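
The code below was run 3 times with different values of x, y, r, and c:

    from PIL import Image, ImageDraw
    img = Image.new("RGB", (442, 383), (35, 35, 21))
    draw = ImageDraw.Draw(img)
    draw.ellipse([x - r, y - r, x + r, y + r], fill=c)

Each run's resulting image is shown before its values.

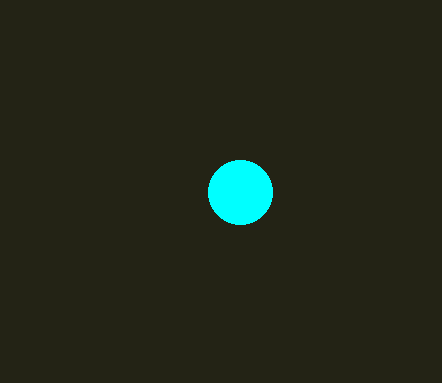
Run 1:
x = 240, y = 192, r = 32, c = 'cyan'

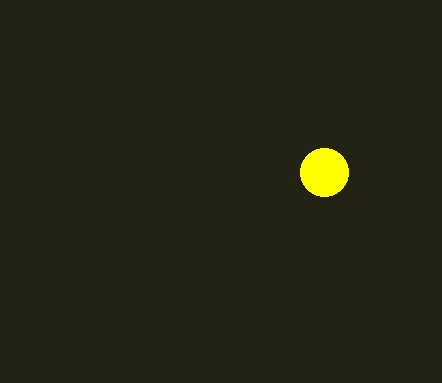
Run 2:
x = 324; y = 172; r = 24; c = 'yellow'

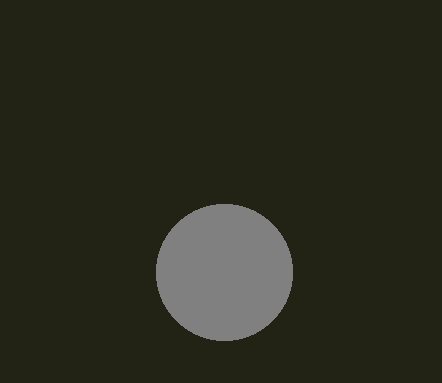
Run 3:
x = 224
y = 272
r = 68
c = 'gray'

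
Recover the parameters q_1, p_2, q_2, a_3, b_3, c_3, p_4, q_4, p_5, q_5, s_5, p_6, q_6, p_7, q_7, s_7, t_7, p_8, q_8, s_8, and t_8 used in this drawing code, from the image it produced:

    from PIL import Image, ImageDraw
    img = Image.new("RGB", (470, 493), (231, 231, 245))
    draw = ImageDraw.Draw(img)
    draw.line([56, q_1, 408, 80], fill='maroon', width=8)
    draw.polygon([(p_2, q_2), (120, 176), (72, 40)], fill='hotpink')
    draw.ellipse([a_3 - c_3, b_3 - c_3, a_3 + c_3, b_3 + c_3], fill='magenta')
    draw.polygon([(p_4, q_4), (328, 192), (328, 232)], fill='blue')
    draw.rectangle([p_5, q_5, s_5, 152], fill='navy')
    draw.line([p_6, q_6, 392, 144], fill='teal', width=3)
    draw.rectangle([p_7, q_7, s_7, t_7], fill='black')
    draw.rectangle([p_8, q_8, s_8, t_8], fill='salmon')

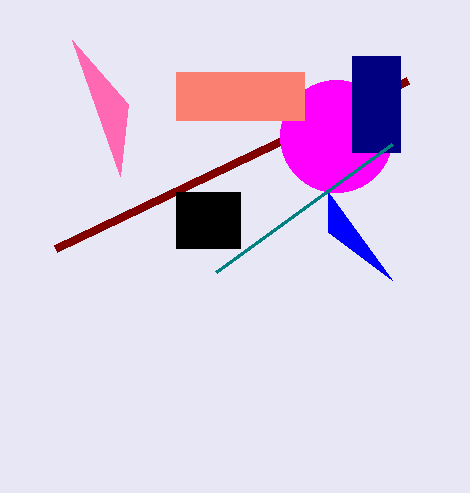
q_1 = 248, p_2 = 128, q_2 = 104, a_3 = 336, b_3 = 136, c_3 = 56, p_4 = 392, q_4 = 280, p_5 = 352, q_5 = 56, s_5 = 400, p_6 = 216, q_6 = 272, p_7 = 176, q_7 = 192, s_7 = 240, t_7 = 248, p_8 = 176, q_8 = 72, s_8 = 304, t_8 = 120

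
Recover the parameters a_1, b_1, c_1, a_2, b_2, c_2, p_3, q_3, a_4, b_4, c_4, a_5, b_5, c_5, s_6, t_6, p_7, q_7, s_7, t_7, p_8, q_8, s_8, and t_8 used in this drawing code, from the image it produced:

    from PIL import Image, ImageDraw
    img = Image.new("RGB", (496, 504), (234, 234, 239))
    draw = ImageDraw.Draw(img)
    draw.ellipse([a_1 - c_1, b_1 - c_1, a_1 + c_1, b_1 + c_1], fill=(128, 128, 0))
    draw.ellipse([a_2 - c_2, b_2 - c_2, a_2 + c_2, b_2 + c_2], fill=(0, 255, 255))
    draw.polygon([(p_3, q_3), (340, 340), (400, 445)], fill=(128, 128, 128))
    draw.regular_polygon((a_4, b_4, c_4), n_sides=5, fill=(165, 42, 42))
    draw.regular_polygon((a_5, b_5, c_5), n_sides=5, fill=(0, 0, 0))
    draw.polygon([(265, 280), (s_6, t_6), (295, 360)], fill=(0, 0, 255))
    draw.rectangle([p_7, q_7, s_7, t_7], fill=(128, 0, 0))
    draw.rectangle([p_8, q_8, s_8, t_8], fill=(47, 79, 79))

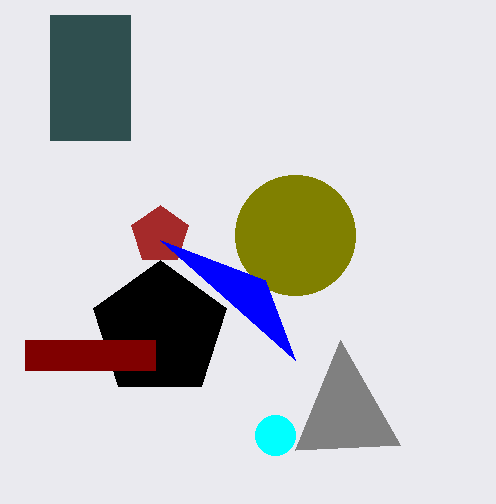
a_1 = 295; b_1 = 235; c_1 = 60; a_2 = 275; b_2 = 435; c_2 = 20; p_3 = 295; q_3 = 450; a_4 = 160; b_4 = 235; c_4 = 30; a_5 = 160; b_5 = 330; c_5 = 70; s_6 = 160; t_6 = 240; p_7 = 25; q_7 = 340; s_7 = 155; t_7 = 370; p_8 = 50; q_8 = 15; s_8 = 130; t_8 = 140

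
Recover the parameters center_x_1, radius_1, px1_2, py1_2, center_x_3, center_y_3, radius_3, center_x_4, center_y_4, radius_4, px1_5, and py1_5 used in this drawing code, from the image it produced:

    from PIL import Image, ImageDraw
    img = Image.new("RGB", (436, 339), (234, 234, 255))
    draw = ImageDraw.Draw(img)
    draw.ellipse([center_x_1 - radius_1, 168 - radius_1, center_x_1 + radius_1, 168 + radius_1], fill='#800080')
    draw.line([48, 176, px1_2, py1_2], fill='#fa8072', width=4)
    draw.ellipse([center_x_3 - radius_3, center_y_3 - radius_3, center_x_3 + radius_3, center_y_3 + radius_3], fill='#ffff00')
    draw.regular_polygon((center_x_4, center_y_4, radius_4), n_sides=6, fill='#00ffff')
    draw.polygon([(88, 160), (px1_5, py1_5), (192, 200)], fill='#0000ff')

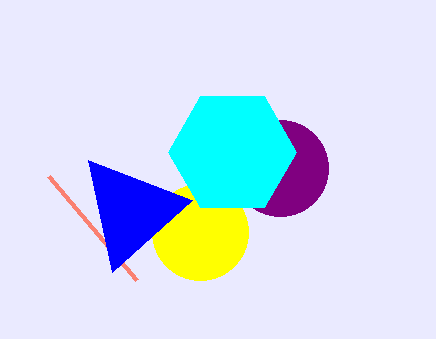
center_x_1 = 280
radius_1 = 48
px1_2 = 136
py1_2 = 280
center_x_3 = 200
center_y_3 = 232
radius_3 = 48
center_x_4 = 232
center_y_4 = 152
radius_4 = 64
px1_5 = 112
py1_5 = 272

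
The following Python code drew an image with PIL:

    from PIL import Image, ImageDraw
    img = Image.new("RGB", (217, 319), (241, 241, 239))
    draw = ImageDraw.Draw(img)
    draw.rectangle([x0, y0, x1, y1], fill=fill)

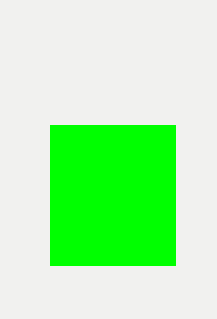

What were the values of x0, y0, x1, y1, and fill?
x0 = 50, y0 = 125, x1 = 175, y1 = 265, fill = 'lime'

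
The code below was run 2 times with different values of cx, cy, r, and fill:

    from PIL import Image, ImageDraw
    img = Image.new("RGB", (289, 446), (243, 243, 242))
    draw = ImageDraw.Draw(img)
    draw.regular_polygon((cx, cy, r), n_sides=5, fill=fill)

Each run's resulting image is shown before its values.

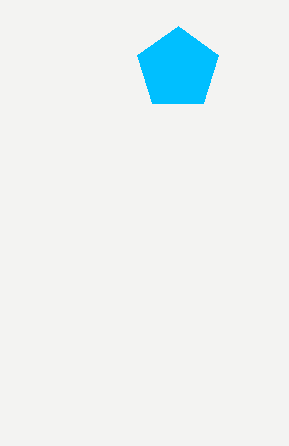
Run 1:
cx = 178; cy = 69; r = 43; fill = 'deepskyblue'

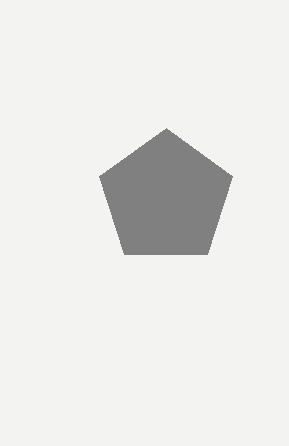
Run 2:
cx = 166; cy = 198; r = 70; fill = 'gray'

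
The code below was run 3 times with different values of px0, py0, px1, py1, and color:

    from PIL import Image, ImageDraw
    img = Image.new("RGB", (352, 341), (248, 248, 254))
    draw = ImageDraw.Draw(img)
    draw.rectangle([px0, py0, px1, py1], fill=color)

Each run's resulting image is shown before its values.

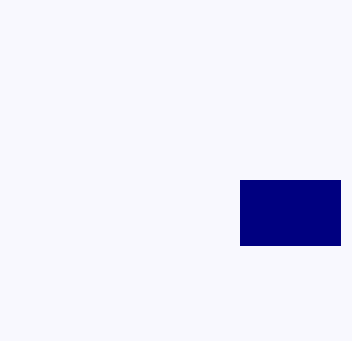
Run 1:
px0 = 240, py0 = 180, px1 = 340, py1 = 245, color = 'navy'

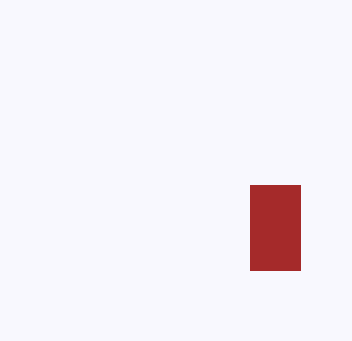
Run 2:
px0 = 250, py0 = 185, px1 = 300, py1 = 270, color = 'brown'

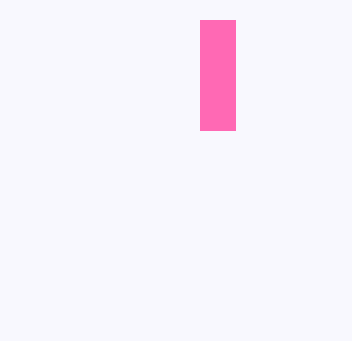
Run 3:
px0 = 200; py0 = 20; px1 = 235; py1 = 130; color = 'hotpink'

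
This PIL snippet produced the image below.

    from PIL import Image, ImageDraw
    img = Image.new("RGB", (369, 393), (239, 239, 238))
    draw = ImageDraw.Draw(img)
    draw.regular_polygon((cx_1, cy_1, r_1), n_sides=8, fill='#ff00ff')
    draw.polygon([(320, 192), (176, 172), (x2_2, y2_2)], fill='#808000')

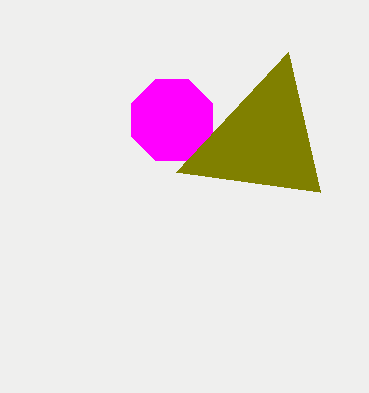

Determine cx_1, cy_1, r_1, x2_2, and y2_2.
cx_1 = 172
cy_1 = 120
r_1 = 44
x2_2 = 288
y2_2 = 52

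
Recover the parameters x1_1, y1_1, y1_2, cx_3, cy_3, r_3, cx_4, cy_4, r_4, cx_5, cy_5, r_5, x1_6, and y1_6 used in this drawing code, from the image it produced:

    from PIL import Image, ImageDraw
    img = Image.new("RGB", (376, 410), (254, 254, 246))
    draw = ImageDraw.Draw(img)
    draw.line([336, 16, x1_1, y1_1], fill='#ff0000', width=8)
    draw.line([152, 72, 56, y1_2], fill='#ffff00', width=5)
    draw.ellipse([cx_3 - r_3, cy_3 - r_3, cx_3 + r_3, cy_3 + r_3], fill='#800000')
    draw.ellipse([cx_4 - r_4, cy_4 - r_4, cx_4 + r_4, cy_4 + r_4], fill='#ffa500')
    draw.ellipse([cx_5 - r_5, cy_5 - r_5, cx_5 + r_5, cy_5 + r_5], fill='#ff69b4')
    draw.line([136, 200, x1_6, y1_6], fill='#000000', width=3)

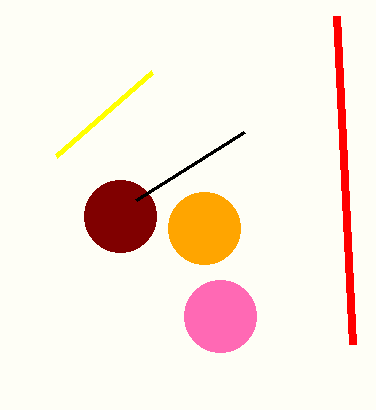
x1_1 = 352, y1_1 = 344, y1_2 = 156, cx_3 = 120, cy_3 = 216, r_3 = 36, cx_4 = 204, cy_4 = 228, r_4 = 36, cx_5 = 220, cy_5 = 316, r_5 = 36, x1_6 = 244, y1_6 = 132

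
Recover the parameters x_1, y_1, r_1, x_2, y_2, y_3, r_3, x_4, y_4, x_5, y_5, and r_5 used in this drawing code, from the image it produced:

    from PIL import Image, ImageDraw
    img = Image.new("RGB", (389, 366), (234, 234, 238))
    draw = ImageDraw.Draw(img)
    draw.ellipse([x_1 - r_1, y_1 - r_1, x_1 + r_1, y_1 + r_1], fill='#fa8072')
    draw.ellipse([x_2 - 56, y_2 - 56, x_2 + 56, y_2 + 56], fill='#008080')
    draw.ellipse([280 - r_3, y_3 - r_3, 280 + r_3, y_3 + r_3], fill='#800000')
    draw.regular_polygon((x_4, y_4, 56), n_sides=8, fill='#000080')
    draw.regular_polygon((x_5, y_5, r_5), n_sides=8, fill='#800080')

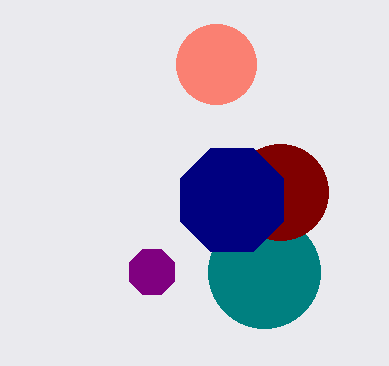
x_1 = 216, y_1 = 64, r_1 = 40, x_2 = 264, y_2 = 272, y_3 = 192, r_3 = 48, x_4 = 232, y_4 = 200, x_5 = 152, y_5 = 272, r_5 = 24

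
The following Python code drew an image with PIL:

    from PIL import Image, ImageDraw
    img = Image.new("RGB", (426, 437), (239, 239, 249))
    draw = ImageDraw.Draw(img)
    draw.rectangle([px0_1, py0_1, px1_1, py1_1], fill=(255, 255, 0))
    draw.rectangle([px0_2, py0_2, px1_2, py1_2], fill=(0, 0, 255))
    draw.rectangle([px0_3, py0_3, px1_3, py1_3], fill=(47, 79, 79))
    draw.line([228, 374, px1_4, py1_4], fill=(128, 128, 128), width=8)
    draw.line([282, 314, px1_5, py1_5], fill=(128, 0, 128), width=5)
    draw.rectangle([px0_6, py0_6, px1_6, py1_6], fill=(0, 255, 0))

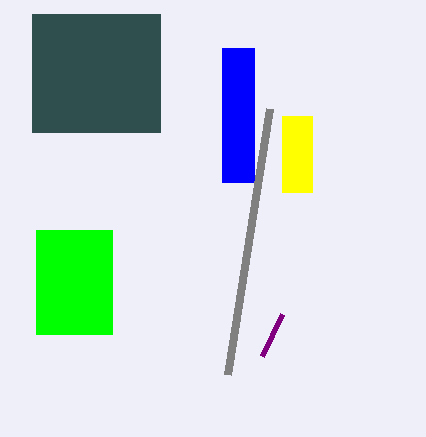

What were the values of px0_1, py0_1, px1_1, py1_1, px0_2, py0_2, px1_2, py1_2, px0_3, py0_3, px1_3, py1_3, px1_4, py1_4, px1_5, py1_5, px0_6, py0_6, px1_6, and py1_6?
px0_1 = 282; py0_1 = 116; px1_1 = 312; py1_1 = 192; px0_2 = 222; py0_2 = 48; px1_2 = 254; py1_2 = 182; px0_3 = 32; py0_3 = 14; px1_3 = 160; py1_3 = 132; px1_4 = 270; py1_4 = 108; px1_5 = 262; py1_5 = 356; px0_6 = 36; py0_6 = 230; px1_6 = 112; py1_6 = 334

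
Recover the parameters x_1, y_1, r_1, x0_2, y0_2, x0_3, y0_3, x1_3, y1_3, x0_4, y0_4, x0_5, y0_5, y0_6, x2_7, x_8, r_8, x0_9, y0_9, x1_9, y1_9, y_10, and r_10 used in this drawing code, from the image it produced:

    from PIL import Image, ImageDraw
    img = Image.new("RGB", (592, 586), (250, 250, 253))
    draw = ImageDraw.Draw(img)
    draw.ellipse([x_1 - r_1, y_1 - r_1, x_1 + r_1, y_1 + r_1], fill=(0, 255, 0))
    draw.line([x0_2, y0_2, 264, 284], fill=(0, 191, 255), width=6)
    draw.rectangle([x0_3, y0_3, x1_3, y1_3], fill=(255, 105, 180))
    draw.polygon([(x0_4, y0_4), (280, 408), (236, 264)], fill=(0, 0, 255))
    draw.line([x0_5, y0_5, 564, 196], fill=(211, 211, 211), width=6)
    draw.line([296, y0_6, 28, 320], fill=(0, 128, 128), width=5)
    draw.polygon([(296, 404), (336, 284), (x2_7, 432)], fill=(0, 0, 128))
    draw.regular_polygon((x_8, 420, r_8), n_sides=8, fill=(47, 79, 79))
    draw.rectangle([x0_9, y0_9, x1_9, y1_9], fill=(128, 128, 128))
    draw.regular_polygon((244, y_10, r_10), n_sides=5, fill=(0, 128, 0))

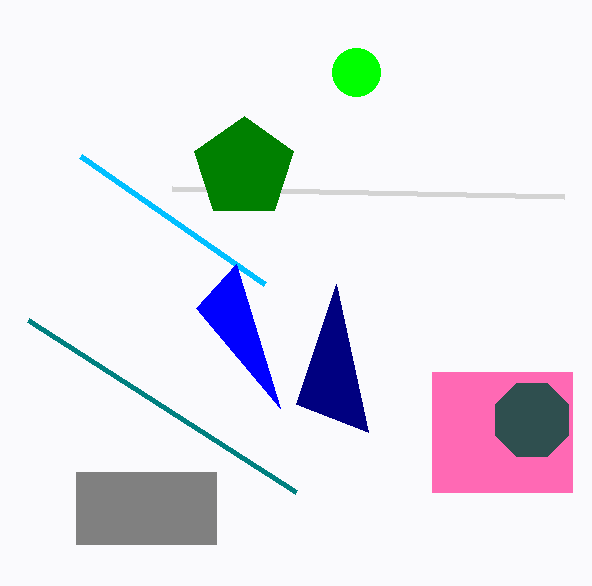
x_1 = 356
y_1 = 72
r_1 = 24
x0_2 = 80
y0_2 = 156
x0_3 = 432
y0_3 = 372
x1_3 = 572
y1_3 = 492
x0_4 = 196
y0_4 = 308
x0_5 = 172
y0_5 = 188
y0_6 = 492
x2_7 = 368
x_8 = 532
r_8 = 40
x0_9 = 76
y0_9 = 472
x1_9 = 216
y1_9 = 544
y_10 = 168
r_10 = 52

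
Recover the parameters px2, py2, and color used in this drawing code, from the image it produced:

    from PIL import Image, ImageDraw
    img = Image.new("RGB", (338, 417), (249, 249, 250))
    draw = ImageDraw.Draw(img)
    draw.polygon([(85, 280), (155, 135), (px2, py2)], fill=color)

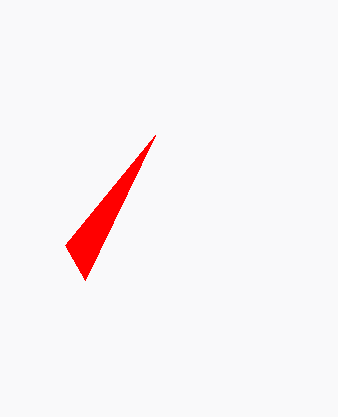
px2 = 65
py2 = 245
color = 'red'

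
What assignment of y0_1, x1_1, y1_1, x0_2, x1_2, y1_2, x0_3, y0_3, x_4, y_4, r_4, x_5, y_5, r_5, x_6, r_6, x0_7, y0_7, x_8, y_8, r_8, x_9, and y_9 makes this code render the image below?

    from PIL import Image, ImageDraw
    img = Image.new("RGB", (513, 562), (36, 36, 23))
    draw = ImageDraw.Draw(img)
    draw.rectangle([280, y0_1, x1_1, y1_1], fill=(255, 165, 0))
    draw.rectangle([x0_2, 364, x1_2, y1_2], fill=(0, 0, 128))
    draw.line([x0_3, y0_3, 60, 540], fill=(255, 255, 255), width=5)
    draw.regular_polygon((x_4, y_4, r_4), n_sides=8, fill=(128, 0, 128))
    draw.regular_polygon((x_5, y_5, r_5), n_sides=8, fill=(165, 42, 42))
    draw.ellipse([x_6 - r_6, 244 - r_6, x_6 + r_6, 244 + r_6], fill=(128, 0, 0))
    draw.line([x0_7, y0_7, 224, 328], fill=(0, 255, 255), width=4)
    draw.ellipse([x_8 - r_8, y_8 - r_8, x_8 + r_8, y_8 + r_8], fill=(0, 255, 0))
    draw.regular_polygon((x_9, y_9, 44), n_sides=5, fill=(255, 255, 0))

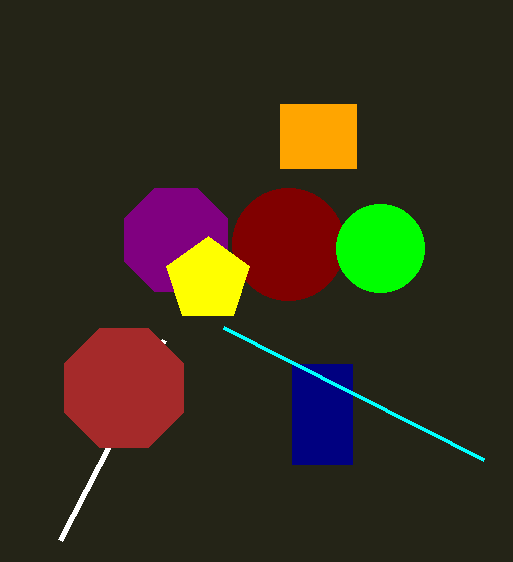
y0_1 = 104
x1_1 = 356
y1_1 = 168
x0_2 = 292
x1_2 = 352
y1_2 = 464
x0_3 = 164
y0_3 = 340
x_4 = 176
y_4 = 240
r_4 = 56
x_5 = 124
y_5 = 388
r_5 = 64
x_6 = 288
r_6 = 56
x0_7 = 484
y0_7 = 460
x_8 = 380
y_8 = 248
r_8 = 44
x_9 = 208
y_9 = 280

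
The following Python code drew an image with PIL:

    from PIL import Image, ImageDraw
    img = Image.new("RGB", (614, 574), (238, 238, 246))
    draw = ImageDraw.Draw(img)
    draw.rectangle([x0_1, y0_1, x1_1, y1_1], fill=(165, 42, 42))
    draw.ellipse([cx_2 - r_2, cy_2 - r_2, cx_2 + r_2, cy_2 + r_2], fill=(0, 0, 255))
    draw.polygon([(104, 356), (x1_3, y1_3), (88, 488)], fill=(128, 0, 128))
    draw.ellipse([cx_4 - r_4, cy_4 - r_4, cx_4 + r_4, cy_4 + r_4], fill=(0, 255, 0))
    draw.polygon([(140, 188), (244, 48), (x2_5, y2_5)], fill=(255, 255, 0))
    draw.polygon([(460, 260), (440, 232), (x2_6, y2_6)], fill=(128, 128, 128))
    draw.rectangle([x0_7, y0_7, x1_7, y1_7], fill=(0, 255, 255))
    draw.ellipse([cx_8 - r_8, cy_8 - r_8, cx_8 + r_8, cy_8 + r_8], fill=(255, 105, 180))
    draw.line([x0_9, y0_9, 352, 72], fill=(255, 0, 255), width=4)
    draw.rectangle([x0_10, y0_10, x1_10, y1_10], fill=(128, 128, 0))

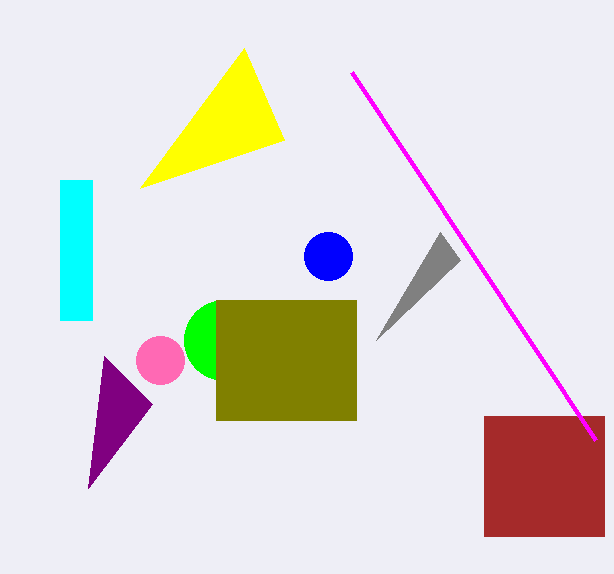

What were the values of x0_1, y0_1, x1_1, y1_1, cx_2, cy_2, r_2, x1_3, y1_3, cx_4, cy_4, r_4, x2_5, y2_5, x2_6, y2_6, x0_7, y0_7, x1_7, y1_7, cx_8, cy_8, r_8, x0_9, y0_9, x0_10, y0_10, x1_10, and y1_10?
x0_1 = 484, y0_1 = 416, x1_1 = 604, y1_1 = 536, cx_2 = 328, cy_2 = 256, r_2 = 24, x1_3 = 152, y1_3 = 404, cx_4 = 224, cy_4 = 340, r_4 = 40, x2_5 = 284, y2_5 = 140, x2_6 = 376, y2_6 = 340, x0_7 = 60, y0_7 = 180, x1_7 = 92, y1_7 = 320, cx_8 = 160, cy_8 = 360, r_8 = 24, x0_9 = 596, y0_9 = 440, x0_10 = 216, y0_10 = 300, x1_10 = 356, y1_10 = 420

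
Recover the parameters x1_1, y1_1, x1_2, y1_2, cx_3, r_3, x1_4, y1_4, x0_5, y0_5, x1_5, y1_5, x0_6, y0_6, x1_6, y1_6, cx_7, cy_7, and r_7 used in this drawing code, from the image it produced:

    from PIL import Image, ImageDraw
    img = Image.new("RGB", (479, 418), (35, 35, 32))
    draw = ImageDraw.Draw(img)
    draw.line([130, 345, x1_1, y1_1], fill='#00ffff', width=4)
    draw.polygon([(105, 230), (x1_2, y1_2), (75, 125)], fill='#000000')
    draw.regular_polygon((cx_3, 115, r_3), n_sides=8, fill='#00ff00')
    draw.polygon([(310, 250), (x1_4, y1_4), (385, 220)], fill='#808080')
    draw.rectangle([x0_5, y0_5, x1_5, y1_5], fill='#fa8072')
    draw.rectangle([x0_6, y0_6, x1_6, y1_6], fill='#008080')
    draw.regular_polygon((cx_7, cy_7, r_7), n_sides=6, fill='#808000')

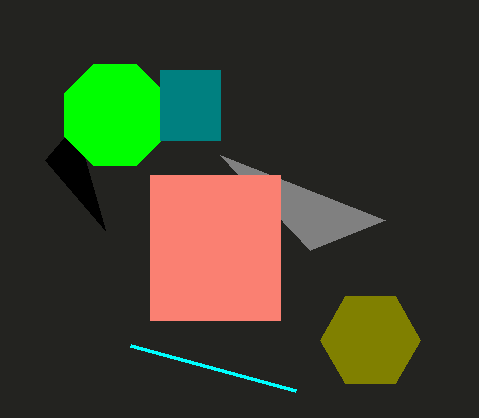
x1_1 = 295; y1_1 = 390; x1_2 = 45; y1_2 = 160; cx_3 = 115; r_3 = 55; x1_4 = 220; y1_4 = 155; x0_5 = 150; y0_5 = 175; x1_5 = 280; y1_5 = 320; x0_6 = 160; y0_6 = 70; x1_6 = 220; y1_6 = 140; cx_7 = 370; cy_7 = 340; r_7 = 50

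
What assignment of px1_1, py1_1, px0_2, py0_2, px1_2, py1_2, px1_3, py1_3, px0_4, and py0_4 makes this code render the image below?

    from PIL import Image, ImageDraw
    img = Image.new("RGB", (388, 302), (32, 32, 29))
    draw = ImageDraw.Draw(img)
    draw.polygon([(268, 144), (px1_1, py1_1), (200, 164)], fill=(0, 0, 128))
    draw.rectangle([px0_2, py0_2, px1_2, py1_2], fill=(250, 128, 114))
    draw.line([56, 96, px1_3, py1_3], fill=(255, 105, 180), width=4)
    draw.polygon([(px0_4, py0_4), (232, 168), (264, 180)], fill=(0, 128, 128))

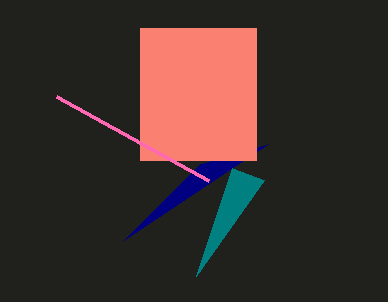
px1_1 = 124; py1_1 = 240; px0_2 = 140; py0_2 = 28; px1_2 = 256; py1_2 = 160; px1_3 = 208; py1_3 = 180; px0_4 = 196; py0_4 = 276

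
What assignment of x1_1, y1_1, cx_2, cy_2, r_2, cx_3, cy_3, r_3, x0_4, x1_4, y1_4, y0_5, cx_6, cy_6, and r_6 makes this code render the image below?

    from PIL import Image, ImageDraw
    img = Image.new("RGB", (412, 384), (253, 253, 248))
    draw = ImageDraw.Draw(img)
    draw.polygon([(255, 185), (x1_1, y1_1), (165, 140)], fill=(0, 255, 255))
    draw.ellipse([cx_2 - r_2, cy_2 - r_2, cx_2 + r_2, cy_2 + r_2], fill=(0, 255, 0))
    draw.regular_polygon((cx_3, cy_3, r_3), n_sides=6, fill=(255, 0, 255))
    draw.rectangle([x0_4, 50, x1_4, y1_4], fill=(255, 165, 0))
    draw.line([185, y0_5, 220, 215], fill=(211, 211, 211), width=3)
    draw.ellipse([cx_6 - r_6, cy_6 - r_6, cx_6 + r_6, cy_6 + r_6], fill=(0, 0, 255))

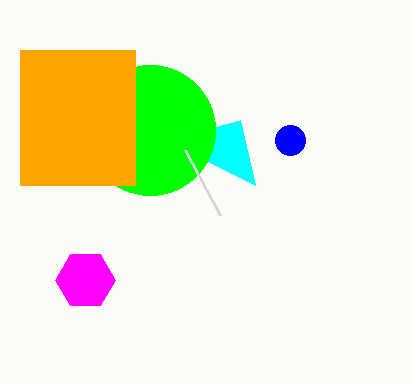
x1_1 = 240
y1_1 = 120
cx_2 = 150
cy_2 = 130
r_2 = 65
cx_3 = 85
cy_3 = 280
r_3 = 30
x0_4 = 20
x1_4 = 135
y1_4 = 185
y0_5 = 150
cx_6 = 290
cy_6 = 140
r_6 = 15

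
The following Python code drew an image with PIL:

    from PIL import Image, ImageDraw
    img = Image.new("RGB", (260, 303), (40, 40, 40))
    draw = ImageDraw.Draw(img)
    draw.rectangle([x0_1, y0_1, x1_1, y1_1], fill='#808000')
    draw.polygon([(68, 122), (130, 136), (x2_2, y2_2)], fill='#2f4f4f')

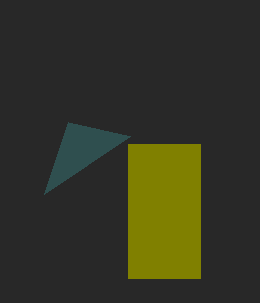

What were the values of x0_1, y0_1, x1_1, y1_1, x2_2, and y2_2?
x0_1 = 128
y0_1 = 144
x1_1 = 200
y1_1 = 278
x2_2 = 44
y2_2 = 194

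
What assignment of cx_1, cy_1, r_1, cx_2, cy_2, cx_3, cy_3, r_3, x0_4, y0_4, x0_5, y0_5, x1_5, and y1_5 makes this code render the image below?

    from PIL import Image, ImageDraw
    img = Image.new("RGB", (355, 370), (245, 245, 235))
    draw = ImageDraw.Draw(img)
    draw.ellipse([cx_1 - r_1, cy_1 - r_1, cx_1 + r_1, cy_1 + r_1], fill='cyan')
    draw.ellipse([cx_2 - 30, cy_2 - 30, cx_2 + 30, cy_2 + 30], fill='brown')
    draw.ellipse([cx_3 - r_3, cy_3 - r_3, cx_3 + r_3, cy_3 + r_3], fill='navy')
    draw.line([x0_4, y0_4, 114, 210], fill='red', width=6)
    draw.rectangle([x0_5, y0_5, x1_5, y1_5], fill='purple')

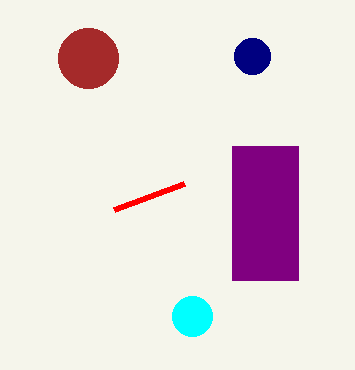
cx_1 = 192, cy_1 = 316, r_1 = 20, cx_2 = 88, cy_2 = 58, cx_3 = 252, cy_3 = 56, r_3 = 18, x0_4 = 184, y0_4 = 184, x0_5 = 232, y0_5 = 146, x1_5 = 298, y1_5 = 280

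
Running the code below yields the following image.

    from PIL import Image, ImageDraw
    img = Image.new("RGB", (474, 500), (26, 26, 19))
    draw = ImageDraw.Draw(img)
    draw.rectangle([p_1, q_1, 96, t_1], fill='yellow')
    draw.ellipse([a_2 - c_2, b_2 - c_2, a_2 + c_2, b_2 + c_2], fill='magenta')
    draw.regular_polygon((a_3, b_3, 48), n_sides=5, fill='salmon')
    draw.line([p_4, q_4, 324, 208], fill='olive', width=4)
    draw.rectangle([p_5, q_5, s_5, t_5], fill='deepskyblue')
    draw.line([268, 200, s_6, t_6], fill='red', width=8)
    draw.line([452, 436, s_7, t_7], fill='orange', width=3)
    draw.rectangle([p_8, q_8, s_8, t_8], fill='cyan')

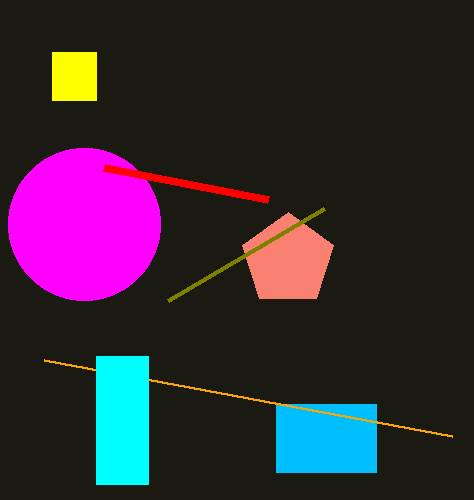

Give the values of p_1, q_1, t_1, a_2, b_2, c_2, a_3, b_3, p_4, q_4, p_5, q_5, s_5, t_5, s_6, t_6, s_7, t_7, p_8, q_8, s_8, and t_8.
p_1 = 52
q_1 = 52
t_1 = 100
a_2 = 84
b_2 = 224
c_2 = 76
a_3 = 288
b_3 = 260
p_4 = 168
q_4 = 300
p_5 = 276
q_5 = 404
s_5 = 376
t_5 = 472
s_6 = 104
t_6 = 168
s_7 = 44
t_7 = 360
p_8 = 96
q_8 = 356
s_8 = 148
t_8 = 484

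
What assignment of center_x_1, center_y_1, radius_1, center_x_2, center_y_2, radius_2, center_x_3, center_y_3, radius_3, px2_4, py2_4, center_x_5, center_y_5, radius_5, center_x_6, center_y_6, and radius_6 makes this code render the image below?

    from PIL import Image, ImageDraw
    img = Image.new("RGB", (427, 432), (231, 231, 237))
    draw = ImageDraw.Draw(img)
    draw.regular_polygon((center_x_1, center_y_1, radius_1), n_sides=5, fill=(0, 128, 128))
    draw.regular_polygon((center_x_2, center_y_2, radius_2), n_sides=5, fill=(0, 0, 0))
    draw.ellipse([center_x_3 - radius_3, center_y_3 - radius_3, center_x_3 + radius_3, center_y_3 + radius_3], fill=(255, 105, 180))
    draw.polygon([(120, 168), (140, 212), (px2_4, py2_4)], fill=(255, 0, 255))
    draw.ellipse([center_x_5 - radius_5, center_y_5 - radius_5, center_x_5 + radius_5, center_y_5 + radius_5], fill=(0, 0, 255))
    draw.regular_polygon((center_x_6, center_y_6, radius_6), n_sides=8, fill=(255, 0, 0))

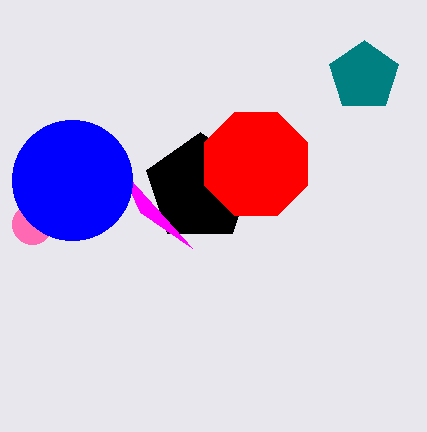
center_x_1 = 364
center_y_1 = 76
radius_1 = 36
center_x_2 = 200
center_y_2 = 188
radius_2 = 56
center_x_3 = 32
center_y_3 = 224
radius_3 = 20
px2_4 = 192
py2_4 = 248
center_x_5 = 72
center_y_5 = 180
radius_5 = 60
center_x_6 = 256
center_y_6 = 164
radius_6 = 56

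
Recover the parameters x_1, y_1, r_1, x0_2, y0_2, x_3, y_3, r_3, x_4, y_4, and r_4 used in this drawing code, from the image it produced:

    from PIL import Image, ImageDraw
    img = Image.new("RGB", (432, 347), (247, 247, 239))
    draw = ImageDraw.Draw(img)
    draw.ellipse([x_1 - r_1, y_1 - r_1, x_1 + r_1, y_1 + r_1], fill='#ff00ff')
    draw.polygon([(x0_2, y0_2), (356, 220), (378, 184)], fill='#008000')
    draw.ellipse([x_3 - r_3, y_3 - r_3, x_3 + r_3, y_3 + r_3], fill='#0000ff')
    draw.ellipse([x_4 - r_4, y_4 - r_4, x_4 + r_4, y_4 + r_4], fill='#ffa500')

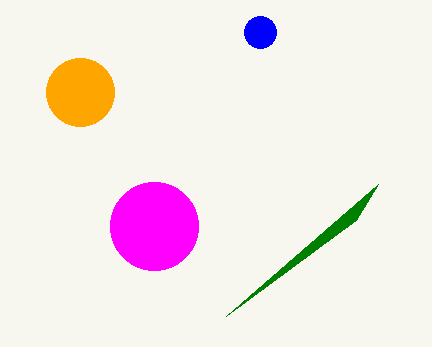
x_1 = 154; y_1 = 226; r_1 = 44; x0_2 = 226; y0_2 = 316; x_3 = 260; y_3 = 32; r_3 = 16; x_4 = 80; y_4 = 92; r_4 = 34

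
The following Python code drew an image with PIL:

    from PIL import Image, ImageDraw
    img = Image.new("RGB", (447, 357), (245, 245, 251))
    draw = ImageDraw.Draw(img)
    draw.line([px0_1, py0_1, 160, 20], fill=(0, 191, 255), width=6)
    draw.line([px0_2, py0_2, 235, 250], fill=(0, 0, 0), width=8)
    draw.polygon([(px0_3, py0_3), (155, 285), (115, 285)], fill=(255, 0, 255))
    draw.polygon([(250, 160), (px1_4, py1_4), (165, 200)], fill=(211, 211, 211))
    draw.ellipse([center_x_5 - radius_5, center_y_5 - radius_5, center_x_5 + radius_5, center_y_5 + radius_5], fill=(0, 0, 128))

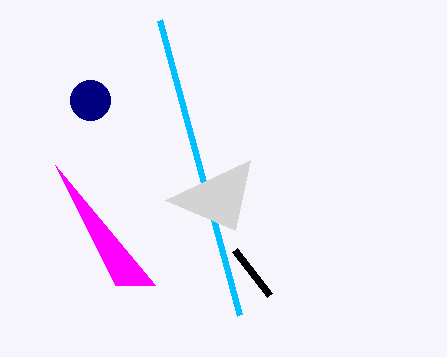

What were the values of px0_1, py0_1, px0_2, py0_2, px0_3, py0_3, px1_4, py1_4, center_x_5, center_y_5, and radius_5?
px0_1 = 240; py0_1 = 315; px0_2 = 270; py0_2 = 295; px0_3 = 55; py0_3 = 165; px1_4 = 235; py1_4 = 230; center_x_5 = 90; center_y_5 = 100; radius_5 = 20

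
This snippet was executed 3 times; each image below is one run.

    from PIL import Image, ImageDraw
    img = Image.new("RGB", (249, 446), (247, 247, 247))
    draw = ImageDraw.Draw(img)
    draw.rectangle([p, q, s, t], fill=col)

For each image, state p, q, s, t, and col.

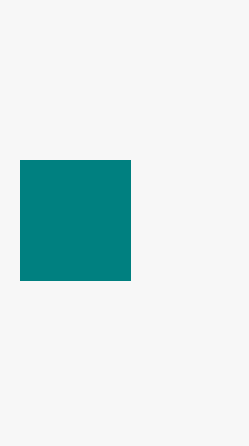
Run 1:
p = 20, q = 160, s = 130, t = 280, col = 'teal'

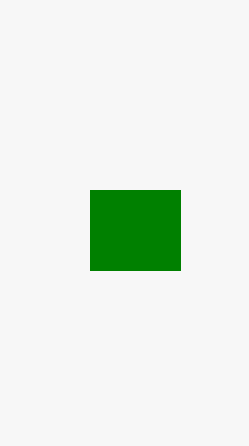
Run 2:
p = 90
q = 190
s = 180
t = 270
col = 'green'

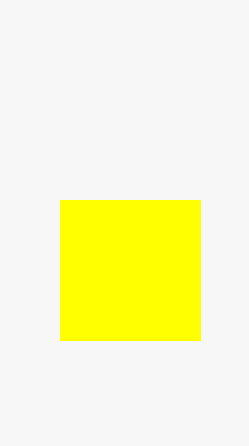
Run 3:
p = 60; q = 200; s = 200; t = 340; col = 'yellow'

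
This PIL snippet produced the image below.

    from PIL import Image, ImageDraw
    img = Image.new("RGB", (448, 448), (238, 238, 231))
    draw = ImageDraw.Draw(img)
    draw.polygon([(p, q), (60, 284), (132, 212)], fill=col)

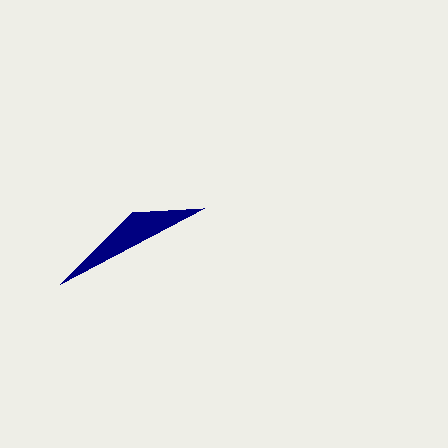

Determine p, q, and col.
p = 204
q = 208
col = 'navy'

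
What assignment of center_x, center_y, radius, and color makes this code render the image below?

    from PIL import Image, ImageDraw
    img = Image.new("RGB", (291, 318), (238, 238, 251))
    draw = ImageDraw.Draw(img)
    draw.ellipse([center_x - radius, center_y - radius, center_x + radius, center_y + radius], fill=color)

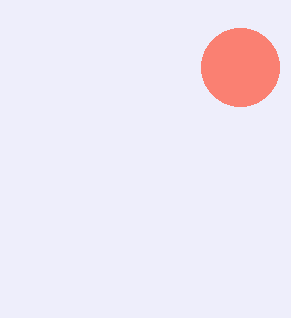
center_x = 240; center_y = 67; radius = 39; color = 'salmon'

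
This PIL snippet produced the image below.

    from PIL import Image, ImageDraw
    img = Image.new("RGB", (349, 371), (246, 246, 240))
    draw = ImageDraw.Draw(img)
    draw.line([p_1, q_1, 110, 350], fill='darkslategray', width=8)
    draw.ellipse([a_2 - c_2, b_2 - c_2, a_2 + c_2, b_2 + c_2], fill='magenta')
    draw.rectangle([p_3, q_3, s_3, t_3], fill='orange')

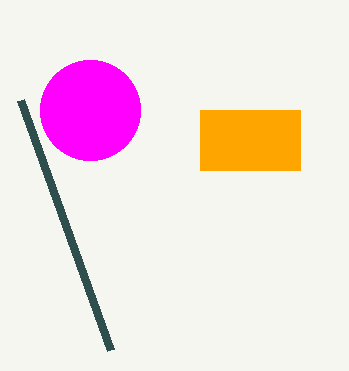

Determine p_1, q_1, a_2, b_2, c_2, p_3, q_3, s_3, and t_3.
p_1 = 20; q_1 = 100; a_2 = 90; b_2 = 110; c_2 = 50; p_3 = 200; q_3 = 110; s_3 = 300; t_3 = 170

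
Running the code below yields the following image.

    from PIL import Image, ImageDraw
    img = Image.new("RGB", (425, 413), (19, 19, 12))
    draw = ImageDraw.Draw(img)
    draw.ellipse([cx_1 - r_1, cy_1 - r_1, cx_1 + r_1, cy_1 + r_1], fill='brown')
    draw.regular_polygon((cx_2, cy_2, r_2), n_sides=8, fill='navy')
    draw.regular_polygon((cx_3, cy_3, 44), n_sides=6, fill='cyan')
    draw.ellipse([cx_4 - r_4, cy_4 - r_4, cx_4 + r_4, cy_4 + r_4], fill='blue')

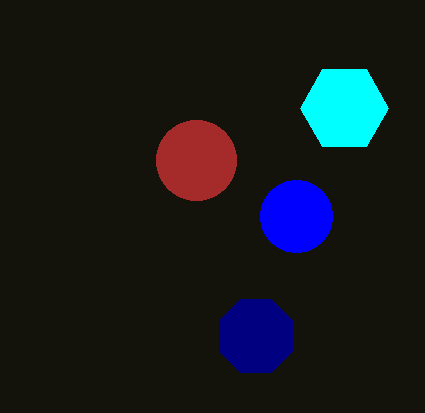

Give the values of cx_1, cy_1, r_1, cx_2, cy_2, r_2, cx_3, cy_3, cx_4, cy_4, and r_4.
cx_1 = 196; cy_1 = 160; r_1 = 40; cx_2 = 256; cy_2 = 336; r_2 = 40; cx_3 = 344; cy_3 = 108; cx_4 = 296; cy_4 = 216; r_4 = 36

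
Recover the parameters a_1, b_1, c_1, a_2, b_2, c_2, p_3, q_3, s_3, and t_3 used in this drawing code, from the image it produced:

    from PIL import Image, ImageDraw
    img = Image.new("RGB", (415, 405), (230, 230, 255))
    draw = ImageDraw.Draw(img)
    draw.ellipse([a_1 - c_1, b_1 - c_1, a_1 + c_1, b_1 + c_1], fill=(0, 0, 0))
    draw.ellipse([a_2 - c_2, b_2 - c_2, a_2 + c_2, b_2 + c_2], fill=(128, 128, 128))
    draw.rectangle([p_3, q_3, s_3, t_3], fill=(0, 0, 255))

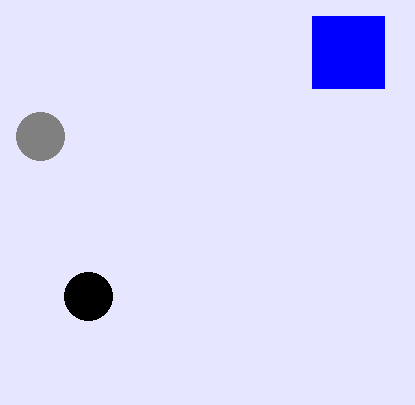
a_1 = 88, b_1 = 296, c_1 = 24, a_2 = 40, b_2 = 136, c_2 = 24, p_3 = 312, q_3 = 16, s_3 = 384, t_3 = 88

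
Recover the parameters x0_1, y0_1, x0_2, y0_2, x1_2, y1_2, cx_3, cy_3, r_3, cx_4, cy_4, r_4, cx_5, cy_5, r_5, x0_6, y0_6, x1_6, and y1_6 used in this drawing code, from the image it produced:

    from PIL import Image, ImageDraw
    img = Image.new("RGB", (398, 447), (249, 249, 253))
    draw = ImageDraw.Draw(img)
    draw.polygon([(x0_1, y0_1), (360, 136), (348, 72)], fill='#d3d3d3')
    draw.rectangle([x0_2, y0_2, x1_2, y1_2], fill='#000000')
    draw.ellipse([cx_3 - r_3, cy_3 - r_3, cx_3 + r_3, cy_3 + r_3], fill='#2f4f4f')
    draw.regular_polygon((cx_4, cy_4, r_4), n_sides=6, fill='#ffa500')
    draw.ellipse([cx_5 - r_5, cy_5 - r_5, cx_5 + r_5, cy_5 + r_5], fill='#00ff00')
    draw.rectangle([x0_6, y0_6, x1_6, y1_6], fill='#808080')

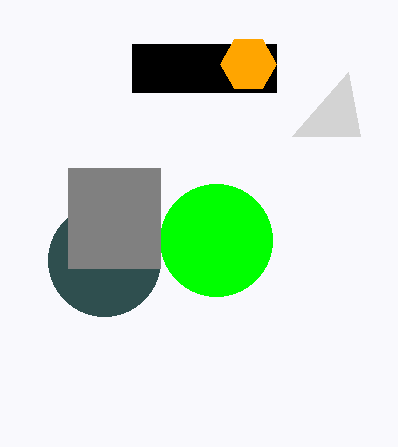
x0_1 = 292
y0_1 = 136
x0_2 = 132
y0_2 = 44
x1_2 = 276
y1_2 = 92
cx_3 = 104
cy_3 = 260
r_3 = 56
cx_4 = 248
cy_4 = 64
r_4 = 28
cx_5 = 216
cy_5 = 240
r_5 = 56
x0_6 = 68
y0_6 = 168
x1_6 = 160
y1_6 = 268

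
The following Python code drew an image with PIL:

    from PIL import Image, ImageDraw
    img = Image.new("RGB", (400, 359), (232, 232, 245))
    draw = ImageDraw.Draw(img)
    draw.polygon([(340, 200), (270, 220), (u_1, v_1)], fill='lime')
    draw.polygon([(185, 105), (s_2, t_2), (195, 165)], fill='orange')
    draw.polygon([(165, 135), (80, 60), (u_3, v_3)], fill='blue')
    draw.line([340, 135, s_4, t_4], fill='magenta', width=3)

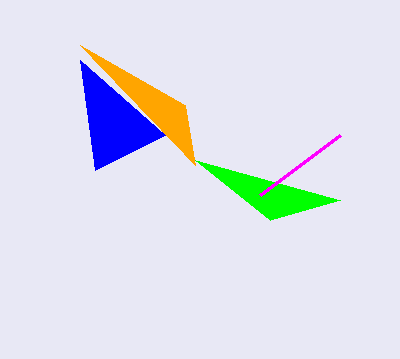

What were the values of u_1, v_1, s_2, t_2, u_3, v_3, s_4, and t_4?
u_1 = 195; v_1 = 160; s_2 = 80; t_2 = 45; u_3 = 95; v_3 = 170; s_4 = 260; t_4 = 195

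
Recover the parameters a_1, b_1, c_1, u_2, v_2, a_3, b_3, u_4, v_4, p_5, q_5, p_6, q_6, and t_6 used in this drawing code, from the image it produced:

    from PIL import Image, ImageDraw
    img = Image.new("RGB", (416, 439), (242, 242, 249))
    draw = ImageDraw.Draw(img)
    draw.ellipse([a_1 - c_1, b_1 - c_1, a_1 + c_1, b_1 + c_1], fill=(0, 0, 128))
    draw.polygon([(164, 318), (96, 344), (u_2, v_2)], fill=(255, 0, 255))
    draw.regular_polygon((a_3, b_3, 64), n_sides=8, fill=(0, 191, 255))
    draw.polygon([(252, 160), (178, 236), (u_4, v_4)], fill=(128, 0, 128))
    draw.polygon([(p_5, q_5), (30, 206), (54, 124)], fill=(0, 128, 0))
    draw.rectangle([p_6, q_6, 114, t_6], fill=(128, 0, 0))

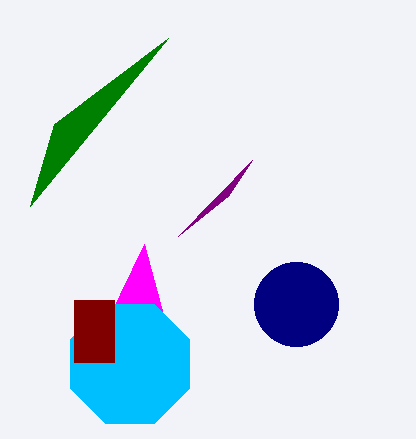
a_1 = 296; b_1 = 304; c_1 = 42; u_2 = 144; v_2 = 244; a_3 = 130; b_3 = 364; u_4 = 228; v_4 = 196; p_5 = 168; q_5 = 38; p_6 = 74; q_6 = 300; t_6 = 362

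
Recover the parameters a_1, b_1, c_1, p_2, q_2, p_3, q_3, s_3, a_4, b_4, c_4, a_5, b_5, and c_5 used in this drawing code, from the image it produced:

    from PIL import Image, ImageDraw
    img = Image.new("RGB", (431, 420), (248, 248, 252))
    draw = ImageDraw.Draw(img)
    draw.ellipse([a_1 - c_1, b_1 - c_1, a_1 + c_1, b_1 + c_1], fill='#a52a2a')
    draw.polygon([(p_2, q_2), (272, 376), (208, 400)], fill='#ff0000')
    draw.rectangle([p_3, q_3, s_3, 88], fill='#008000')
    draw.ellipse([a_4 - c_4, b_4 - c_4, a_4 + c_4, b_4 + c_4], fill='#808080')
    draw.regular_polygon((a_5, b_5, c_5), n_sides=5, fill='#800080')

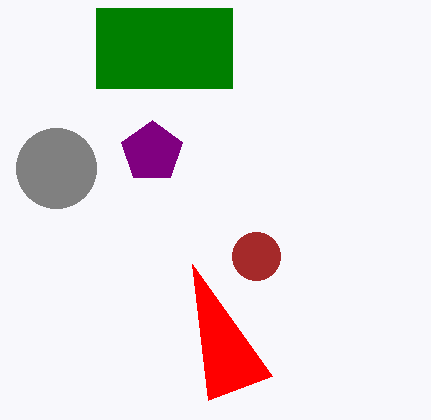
a_1 = 256
b_1 = 256
c_1 = 24
p_2 = 192
q_2 = 264
p_3 = 96
q_3 = 8
s_3 = 232
a_4 = 56
b_4 = 168
c_4 = 40
a_5 = 152
b_5 = 152
c_5 = 32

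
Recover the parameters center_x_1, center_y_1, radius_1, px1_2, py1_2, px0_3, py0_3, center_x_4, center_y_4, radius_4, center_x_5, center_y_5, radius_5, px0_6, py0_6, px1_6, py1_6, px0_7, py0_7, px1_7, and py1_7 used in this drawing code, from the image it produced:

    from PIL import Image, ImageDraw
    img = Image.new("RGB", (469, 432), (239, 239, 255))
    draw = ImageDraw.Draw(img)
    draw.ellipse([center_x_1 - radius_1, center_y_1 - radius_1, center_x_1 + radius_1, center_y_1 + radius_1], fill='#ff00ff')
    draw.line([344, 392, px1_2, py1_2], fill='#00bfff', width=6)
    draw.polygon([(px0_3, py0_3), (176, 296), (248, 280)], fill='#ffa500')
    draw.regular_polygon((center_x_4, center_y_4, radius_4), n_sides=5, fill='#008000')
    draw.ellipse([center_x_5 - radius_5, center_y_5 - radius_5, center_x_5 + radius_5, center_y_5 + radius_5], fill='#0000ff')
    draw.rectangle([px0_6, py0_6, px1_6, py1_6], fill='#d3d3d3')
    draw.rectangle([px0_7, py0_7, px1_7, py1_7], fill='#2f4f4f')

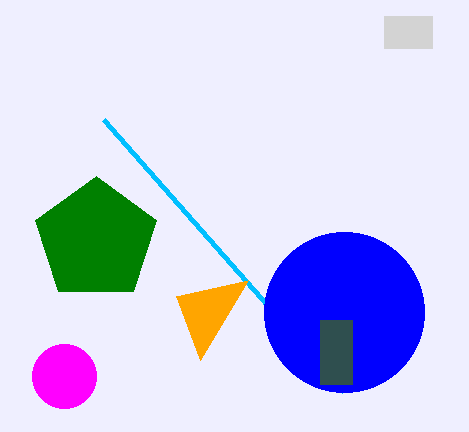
center_x_1 = 64; center_y_1 = 376; radius_1 = 32; px1_2 = 104; py1_2 = 120; px0_3 = 200; py0_3 = 360; center_x_4 = 96; center_y_4 = 240; radius_4 = 64; center_x_5 = 344; center_y_5 = 312; radius_5 = 80; px0_6 = 384; py0_6 = 16; px1_6 = 432; py1_6 = 48; px0_7 = 320; py0_7 = 320; px1_7 = 352; py1_7 = 384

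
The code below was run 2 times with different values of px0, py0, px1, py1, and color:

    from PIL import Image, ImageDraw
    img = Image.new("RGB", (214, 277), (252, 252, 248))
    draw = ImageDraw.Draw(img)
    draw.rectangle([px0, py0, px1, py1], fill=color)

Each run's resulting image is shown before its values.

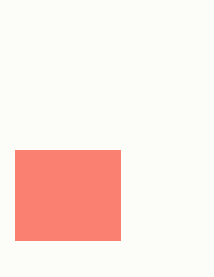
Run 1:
px0 = 15; py0 = 150; px1 = 120; py1 = 240; color = 'salmon'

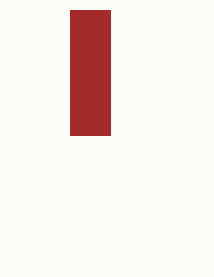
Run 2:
px0 = 70, py0 = 10, px1 = 110, py1 = 135, color = 'brown'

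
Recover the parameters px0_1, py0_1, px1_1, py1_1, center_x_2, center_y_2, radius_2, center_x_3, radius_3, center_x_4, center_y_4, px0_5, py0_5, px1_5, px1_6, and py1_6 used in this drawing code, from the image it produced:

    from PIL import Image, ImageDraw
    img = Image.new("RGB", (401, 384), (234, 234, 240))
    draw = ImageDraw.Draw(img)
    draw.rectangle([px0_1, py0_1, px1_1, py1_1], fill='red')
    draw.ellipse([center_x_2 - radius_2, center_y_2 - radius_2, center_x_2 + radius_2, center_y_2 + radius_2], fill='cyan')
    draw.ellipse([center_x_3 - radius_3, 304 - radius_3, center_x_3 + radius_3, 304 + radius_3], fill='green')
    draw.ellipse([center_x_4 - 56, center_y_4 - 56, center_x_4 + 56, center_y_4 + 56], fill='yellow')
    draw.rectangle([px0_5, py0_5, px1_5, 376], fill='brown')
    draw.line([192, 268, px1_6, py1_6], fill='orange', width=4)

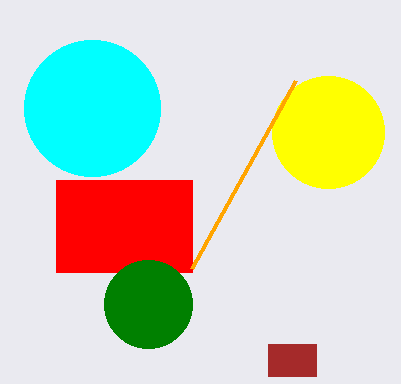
px0_1 = 56
py0_1 = 180
px1_1 = 192
py1_1 = 272
center_x_2 = 92
center_y_2 = 108
radius_2 = 68
center_x_3 = 148
radius_3 = 44
center_x_4 = 328
center_y_4 = 132
px0_5 = 268
py0_5 = 344
px1_5 = 316
px1_6 = 296
py1_6 = 80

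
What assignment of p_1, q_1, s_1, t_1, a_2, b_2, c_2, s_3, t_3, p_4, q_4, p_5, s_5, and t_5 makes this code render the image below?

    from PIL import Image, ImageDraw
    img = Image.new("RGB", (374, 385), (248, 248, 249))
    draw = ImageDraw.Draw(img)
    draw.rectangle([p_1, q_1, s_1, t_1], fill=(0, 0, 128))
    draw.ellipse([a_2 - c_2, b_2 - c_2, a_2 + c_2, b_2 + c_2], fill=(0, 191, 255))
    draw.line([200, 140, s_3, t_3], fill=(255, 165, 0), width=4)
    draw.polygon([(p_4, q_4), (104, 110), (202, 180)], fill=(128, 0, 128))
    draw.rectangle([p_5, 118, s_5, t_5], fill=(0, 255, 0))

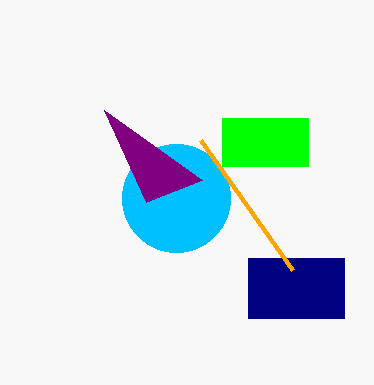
p_1 = 248
q_1 = 258
s_1 = 344
t_1 = 318
a_2 = 176
b_2 = 198
c_2 = 54
s_3 = 292
t_3 = 270
p_4 = 146
q_4 = 202
p_5 = 222
s_5 = 308
t_5 = 166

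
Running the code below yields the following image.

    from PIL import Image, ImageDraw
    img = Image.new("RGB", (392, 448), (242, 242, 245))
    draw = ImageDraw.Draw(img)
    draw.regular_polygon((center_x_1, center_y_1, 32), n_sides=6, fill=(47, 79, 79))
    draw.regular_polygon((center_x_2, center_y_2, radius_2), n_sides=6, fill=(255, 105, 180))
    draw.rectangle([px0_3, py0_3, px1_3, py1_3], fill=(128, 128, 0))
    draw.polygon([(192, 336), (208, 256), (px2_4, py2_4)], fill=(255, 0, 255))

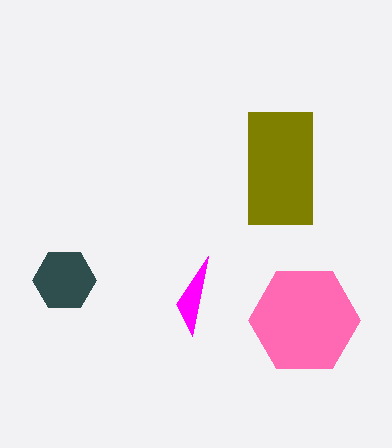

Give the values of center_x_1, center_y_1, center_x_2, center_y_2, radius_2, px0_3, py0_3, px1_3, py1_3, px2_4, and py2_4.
center_x_1 = 64; center_y_1 = 280; center_x_2 = 304; center_y_2 = 320; radius_2 = 56; px0_3 = 248; py0_3 = 112; px1_3 = 312; py1_3 = 224; px2_4 = 176; py2_4 = 304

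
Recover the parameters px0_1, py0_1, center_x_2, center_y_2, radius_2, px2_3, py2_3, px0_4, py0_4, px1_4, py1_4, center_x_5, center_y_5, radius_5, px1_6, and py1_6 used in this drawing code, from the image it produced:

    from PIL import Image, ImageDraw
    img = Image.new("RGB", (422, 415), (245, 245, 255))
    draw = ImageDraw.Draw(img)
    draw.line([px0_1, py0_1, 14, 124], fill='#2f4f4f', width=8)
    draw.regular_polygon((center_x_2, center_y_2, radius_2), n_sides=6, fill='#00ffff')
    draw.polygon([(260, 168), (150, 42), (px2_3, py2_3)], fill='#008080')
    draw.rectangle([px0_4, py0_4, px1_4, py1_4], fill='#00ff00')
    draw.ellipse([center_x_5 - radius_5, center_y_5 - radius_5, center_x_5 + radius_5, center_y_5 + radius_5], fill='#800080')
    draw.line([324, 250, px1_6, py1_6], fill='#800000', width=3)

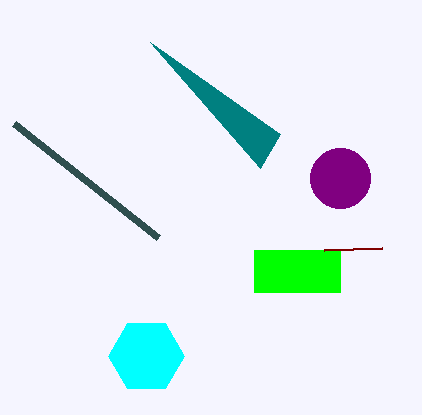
px0_1 = 158, py0_1 = 238, center_x_2 = 146, center_y_2 = 356, radius_2 = 38, px2_3 = 280, py2_3 = 134, px0_4 = 254, py0_4 = 250, px1_4 = 340, py1_4 = 292, center_x_5 = 340, center_y_5 = 178, radius_5 = 30, px1_6 = 382, py1_6 = 248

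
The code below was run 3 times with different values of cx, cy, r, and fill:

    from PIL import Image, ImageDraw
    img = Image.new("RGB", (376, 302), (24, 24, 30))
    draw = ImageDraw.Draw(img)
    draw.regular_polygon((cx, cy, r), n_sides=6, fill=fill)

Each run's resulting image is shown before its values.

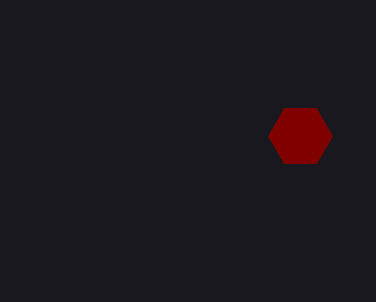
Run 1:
cx = 300
cy = 136
r = 32
fill = 'maroon'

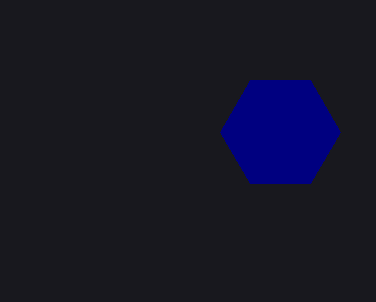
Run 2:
cx = 280; cy = 132; r = 60; fill = 'navy'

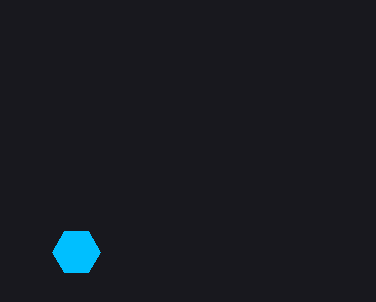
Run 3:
cx = 76; cy = 252; r = 24; fill = 'deepskyblue'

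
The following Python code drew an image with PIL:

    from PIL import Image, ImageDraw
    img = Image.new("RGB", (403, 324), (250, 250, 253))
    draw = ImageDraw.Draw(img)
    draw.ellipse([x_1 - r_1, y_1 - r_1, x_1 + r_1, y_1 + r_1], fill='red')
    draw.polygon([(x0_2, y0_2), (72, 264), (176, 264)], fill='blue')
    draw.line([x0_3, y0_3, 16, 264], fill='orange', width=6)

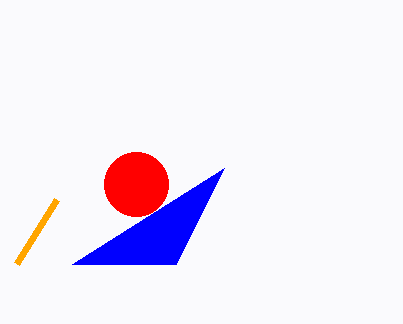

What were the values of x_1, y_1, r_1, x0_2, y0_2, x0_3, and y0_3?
x_1 = 136, y_1 = 184, r_1 = 32, x0_2 = 224, y0_2 = 168, x0_3 = 56, y0_3 = 200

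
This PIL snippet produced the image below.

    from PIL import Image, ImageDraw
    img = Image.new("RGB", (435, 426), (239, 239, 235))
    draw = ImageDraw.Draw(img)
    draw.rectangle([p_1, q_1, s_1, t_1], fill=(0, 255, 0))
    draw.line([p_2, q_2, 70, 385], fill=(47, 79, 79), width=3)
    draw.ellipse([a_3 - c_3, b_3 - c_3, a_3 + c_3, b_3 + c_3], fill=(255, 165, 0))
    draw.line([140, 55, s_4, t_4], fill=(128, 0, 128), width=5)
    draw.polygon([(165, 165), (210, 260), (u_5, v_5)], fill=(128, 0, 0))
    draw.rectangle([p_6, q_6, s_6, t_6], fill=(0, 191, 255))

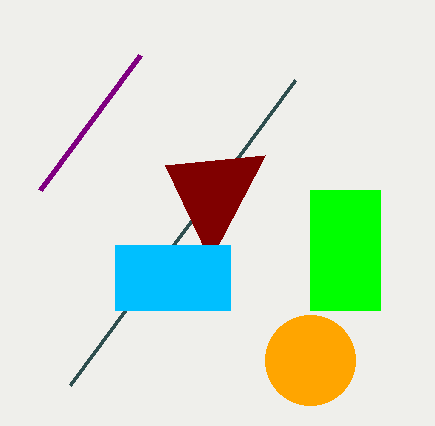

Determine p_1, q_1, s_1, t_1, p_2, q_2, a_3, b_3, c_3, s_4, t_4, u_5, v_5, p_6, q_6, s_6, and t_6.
p_1 = 310; q_1 = 190; s_1 = 380; t_1 = 310; p_2 = 295; q_2 = 80; a_3 = 310; b_3 = 360; c_3 = 45; s_4 = 40; t_4 = 190; u_5 = 265; v_5 = 155; p_6 = 115; q_6 = 245; s_6 = 230; t_6 = 310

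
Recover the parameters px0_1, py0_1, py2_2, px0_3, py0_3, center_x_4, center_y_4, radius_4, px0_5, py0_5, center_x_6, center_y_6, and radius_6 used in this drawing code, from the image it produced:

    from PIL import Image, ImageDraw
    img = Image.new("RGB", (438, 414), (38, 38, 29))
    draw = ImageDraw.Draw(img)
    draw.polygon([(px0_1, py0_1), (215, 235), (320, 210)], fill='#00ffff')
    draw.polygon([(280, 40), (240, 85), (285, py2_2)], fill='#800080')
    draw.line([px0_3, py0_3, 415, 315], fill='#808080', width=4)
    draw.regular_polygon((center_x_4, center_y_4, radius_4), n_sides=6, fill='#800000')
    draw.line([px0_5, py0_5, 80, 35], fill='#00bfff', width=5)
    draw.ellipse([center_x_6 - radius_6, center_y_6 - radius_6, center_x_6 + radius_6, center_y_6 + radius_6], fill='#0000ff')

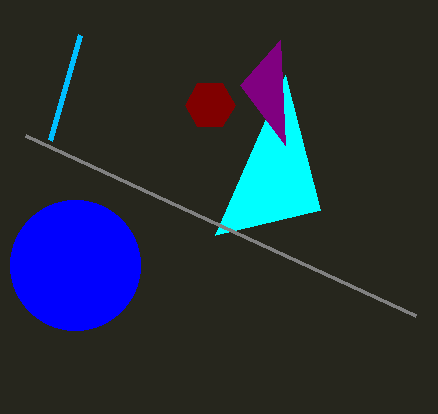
px0_1 = 285; py0_1 = 75; py2_2 = 145; px0_3 = 25; py0_3 = 135; center_x_4 = 210; center_y_4 = 105; radius_4 = 25; px0_5 = 50; py0_5 = 140; center_x_6 = 75; center_y_6 = 265; radius_6 = 65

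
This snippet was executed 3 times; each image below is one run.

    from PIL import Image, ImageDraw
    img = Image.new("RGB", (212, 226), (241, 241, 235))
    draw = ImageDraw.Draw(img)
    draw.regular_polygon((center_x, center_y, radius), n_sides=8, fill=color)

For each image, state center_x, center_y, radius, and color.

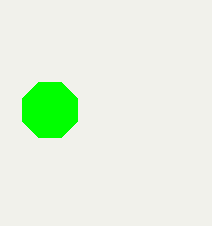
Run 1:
center_x = 50
center_y = 110
radius = 30
color = 'lime'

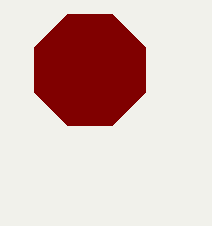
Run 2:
center_x = 90; center_y = 70; radius = 60; color = 'maroon'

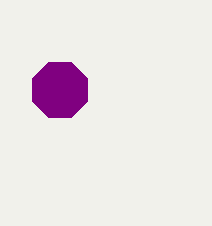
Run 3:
center_x = 60, center_y = 90, radius = 30, color = 'purple'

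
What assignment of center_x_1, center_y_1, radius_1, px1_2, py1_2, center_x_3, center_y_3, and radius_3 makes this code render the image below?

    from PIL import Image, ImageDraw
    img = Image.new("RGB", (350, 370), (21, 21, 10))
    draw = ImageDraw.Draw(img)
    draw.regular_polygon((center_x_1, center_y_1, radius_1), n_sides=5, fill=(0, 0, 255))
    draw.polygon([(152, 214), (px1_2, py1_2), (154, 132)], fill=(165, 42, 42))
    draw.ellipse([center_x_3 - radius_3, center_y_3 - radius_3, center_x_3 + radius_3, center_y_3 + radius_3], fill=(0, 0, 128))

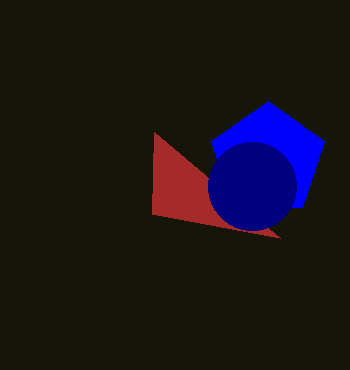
center_x_1 = 268; center_y_1 = 160; radius_1 = 59; px1_2 = 280; py1_2 = 238; center_x_3 = 252; center_y_3 = 186; radius_3 = 44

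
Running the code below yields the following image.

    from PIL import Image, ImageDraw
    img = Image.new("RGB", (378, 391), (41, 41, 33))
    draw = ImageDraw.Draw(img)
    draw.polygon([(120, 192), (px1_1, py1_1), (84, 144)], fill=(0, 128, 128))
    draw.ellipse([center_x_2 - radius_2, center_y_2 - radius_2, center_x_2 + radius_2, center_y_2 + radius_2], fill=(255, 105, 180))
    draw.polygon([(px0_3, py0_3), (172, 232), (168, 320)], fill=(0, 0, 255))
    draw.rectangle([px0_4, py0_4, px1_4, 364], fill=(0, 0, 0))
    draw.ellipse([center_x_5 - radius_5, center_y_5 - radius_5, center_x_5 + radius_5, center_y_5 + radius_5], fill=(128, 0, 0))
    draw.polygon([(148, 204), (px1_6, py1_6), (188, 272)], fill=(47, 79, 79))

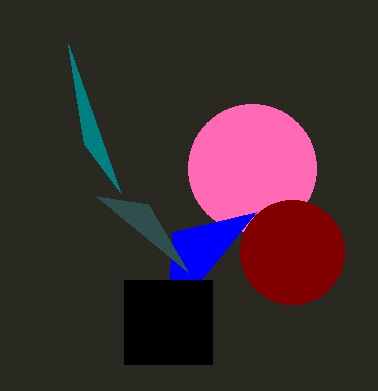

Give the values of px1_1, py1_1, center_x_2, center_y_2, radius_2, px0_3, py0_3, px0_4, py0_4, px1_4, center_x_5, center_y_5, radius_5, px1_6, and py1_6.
px1_1 = 68, py1_1 = 44, center_x_2 = 252, center_y_2 = 168, radius_2 = 64, px0_3 = 256, py0_3 = 212, px0_4 = 124, py0_4 = 280, px1_4 = 212, center_x_5 = 292, center_y_5 = 252, radius_5 = 52, px1_6 = 96, py1_6 = 196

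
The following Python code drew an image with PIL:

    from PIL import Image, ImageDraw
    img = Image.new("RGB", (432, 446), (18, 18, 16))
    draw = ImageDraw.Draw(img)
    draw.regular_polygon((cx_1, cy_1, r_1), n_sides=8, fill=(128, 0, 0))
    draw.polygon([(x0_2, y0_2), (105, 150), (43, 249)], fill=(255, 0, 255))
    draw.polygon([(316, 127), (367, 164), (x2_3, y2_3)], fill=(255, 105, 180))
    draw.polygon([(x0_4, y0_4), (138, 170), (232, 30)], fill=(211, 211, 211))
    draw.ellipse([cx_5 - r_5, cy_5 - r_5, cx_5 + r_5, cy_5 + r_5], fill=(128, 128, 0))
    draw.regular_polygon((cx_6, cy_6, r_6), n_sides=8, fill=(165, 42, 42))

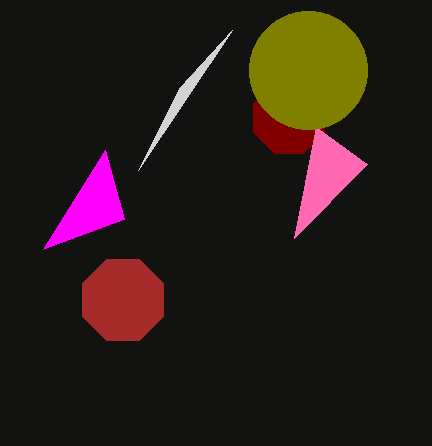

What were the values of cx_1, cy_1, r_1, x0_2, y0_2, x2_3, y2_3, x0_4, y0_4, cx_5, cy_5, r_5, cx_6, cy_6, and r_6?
cx_1 = 289
cy_1 = 118
r_1 = 38
x0_2 = 124
y0_2 = 219
x2_3 = 294
y2_3 = 238
x0_4 = 180
y0_4 = 87
cx_5 = 308
cy_5 = 70
r_5 = 59
cx_6 = 123
cy_6 = 300
r_6 = 44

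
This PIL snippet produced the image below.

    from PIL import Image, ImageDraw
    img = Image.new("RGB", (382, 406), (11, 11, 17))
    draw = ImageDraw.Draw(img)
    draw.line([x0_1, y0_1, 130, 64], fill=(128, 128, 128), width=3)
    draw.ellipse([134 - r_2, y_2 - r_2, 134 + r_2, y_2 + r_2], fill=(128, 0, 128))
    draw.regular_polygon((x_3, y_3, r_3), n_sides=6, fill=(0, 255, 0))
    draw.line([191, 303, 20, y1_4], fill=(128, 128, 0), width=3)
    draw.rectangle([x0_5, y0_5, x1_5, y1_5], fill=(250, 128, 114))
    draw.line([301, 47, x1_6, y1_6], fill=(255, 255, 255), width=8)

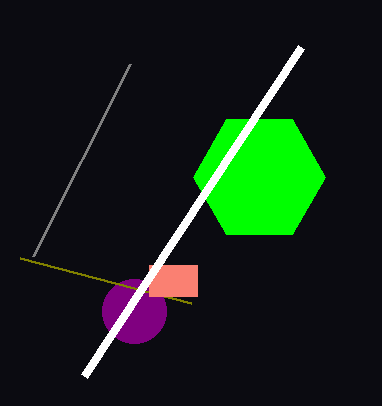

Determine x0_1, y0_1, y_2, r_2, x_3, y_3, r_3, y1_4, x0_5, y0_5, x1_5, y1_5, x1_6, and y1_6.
x0_1 = 33; y0_1 = 256; y_2 = 311; r_2 = 32; x_3 = 259; y_3 = 177; r_3 = 66; y1_4 = 258; x0_5 = 149; y0_5 = 265; x1_5 = 197; y1_5 = 296; x1_6 = 84; y1_6 = 376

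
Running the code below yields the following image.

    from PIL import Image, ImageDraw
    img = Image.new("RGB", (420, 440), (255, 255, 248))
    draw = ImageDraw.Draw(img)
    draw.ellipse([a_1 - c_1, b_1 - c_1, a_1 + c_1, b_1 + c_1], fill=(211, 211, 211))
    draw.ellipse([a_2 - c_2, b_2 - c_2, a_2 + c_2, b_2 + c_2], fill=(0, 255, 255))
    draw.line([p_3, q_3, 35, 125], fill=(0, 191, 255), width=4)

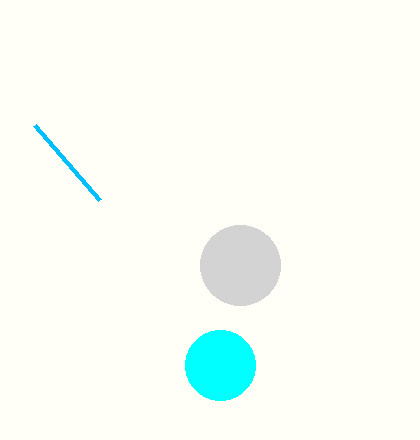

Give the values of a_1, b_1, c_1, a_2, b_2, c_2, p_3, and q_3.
a_1 = 240; b_1 = 265; c_1 = 40; a_2 = 220; b_2 = 365; c_2 = 35; p_3 = 100; q_3 = 200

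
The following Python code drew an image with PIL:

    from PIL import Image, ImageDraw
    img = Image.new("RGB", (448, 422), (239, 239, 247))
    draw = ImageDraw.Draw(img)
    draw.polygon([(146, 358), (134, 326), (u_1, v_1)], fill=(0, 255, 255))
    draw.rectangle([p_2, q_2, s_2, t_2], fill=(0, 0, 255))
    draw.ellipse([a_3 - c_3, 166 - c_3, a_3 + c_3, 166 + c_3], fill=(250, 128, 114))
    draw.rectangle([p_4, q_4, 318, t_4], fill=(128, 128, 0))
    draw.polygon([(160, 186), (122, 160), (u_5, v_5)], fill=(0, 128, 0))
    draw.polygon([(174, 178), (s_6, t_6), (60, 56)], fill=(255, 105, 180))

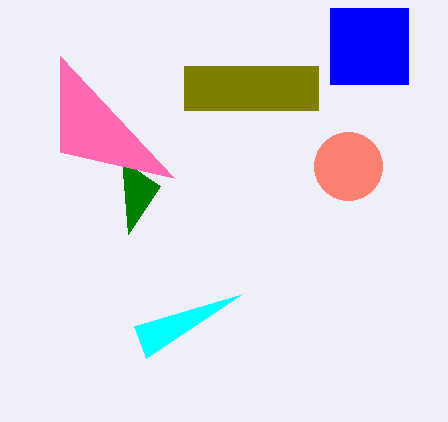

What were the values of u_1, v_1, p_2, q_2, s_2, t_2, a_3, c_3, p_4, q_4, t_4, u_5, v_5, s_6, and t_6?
u_1 = 242; v_1 = 294; p_2 = 330; q_2 = 8; s_2 = 408; t_2 = 84; a_3 = 348; c_3 = 34; p_4 = 184; q_4 = 66; t_4 = 110; u_5 = 128; v_5 = 234; s_6 = 60; t_6 = 152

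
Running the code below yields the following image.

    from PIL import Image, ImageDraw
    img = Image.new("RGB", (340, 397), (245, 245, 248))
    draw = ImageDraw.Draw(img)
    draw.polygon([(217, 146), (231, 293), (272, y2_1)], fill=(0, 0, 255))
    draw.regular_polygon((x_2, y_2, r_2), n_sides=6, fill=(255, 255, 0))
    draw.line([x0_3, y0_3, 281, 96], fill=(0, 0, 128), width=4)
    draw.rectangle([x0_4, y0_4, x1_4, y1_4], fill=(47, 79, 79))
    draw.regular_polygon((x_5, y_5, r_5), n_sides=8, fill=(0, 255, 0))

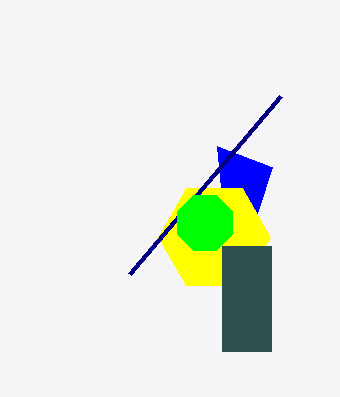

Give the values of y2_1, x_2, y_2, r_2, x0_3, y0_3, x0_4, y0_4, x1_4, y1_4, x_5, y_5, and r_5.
y2_1 = 167
x_2 = 214
y_2 = 237
r_2 = 56
x0_3 = 130
y0_3 = 274
x0_4 = 222
y0_4 = 246
x1_4 = 271
y1_4 = 351
x_5 = 205
y_5 = 223
r_5 = 30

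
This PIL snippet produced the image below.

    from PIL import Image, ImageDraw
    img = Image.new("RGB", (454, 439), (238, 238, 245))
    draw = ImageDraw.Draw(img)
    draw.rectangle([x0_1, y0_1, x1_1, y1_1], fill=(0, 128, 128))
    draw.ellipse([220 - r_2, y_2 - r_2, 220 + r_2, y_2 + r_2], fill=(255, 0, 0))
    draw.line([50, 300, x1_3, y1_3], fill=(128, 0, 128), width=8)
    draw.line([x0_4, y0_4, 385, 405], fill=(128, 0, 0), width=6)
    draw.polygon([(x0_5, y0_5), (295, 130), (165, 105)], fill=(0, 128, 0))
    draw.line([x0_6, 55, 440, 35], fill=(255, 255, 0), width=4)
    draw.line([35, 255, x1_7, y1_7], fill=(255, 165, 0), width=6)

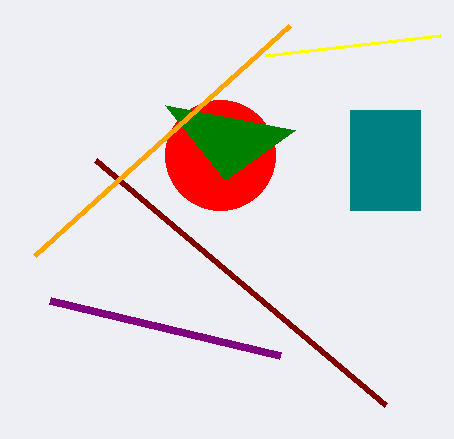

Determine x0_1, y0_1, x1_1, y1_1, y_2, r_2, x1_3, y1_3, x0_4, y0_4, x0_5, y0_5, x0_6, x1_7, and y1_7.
x0_1 = 350
y0_1 = 110
x1_1 = 420
y1_1 = 210
y_2 = 155
r_2 = 55
x1_3 = 280
y1_3 = 355
x0_4 = 95
y0_4 = 160
x0_5 = 225
y0_5 = 180
x0_6 = 265
x1_7 = 290
y1_7 = 25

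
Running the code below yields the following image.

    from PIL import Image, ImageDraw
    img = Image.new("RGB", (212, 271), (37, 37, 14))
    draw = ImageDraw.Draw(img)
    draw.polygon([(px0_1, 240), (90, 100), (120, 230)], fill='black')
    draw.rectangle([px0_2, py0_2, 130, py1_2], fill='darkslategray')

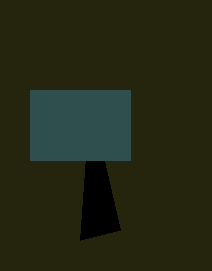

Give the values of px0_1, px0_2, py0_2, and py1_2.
px0_1 = 80
px0_2 = 30
py0_2 = 90
py1_2 = 160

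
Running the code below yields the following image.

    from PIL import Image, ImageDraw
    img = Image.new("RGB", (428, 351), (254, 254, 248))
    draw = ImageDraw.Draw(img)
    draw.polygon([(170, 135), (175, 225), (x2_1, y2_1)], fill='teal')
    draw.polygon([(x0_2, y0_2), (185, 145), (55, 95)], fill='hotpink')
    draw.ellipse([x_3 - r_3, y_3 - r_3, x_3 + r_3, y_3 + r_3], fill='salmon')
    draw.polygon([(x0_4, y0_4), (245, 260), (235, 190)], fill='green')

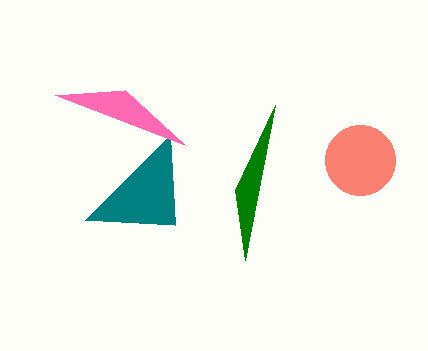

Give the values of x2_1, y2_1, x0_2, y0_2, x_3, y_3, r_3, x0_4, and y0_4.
x2_1 = 85, y2_1 = 220, x0_2 = 125, y0_2 = 90, x_3 = 360, y_3 = 160, r_3 = 35, x0_4 = 275, y0_4 = 105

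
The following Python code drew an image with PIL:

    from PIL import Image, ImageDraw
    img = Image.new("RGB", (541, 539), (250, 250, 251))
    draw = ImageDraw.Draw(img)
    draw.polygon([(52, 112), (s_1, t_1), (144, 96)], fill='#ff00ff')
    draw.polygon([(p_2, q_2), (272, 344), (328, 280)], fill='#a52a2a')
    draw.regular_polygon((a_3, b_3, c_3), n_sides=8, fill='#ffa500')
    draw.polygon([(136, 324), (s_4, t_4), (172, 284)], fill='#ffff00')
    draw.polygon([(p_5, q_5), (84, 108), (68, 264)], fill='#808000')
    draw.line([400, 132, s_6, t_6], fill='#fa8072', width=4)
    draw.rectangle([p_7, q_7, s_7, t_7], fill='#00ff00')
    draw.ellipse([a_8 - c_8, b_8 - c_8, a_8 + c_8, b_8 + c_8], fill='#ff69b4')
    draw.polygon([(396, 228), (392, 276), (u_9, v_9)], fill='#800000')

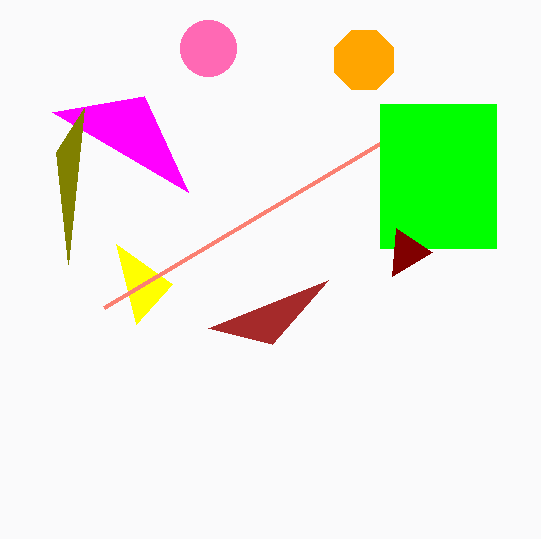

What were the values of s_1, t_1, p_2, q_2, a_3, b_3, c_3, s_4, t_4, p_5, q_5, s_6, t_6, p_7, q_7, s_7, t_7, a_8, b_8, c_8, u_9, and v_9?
s_1 = 188, t_1 = 192, p_2 = 208, q_2 = 328, a_3 = 364, b_3 = 60, c_3 = 32, s_4 = 116, t_4 = 244, p_5 = 56, q_5 = 152, s_6 = 104, t_6 = 308, p_7 = 380, q_7 = 104, s_7 = 496, t_7 = 248, a_8 = 208, b_8 = 48, c_8 = 28, u_9 = 432, v_9 = 252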